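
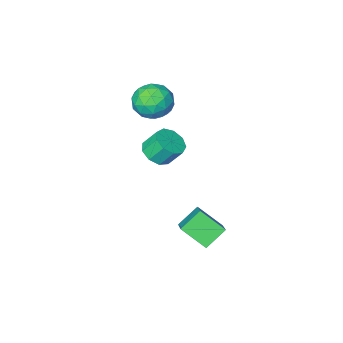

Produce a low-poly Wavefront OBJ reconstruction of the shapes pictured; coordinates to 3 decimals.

v -4.2 -3.289 2.705
v -3.095 -2.782 2.367
v -3.885 -4.838 1.413
v -2.78 -4.331 1.075
v -2.926 -4.812 2.232
v -3.121 -3.855 3.031
v -3.859 -3.765 0.749
v -4.054 -2.808 1.548
v -2.885 -3.076 1.159
v -2.307 -3.724 2.075
v -4.673 -3.896 1.705
v -4.095 -4.544 2.621
v -3.675 -2.9 2.65
v -3.305 -4.72 1.13
v -3.391 -5.003 1.81
v -2.741 -4.705 1.612
v -3.69 -3.53 3.04
v -3.041 -3.233 2.841
v -2.941 -4.426 2.762
v -3.939 -4.387 0.939
v -3.29 -4.09 0.74
v -4.239 -2.915 2.168
v -3.589 -2.617 1.97
v -4.039 -3.194 1.018
v -2.902 -2.775 1.741
v -2.717 -3.685 0.981
v -3.351 -3.352 0.79
v -3.466 -2.79 1.259
v -2.563 -3.155 2.279
v -2.378 -4.065 1.52
v -2.463 -4.348 2.2
v -2.578 -3.786 2.669
v -2.439 -3.328 1.569
v -4.602 -3.555 2.26
v -4.417 -4.465 1.501
v -4.402 -3.834 1.111
v -4.517 -3.272 1.58
v -4.263 -3.935 2.799
v -4.078 -4.845 2.039
v -3.514 -4.83 2.521
v -3.629 -4.268 2.99
v -4.541 -4.292 2.211
v -4.109 2.389 -4.49
v -3.27 1.198 -3.433
v -3.331 3.918 -3.386
v -2.491 2.727 -2.329
v -2.889 2.433 -5.411
v -2.049 1.242 -4.354
v -2.11 3.962 -4.307
v -1.271 2.771 -3.25
v -3.213 -2.973 -1.73
v -2.67 -3.57 -1.139
v -3.224 -2.963 -0.018
v -3.767 -2.367 -0.61
v -2.322 -2.997 -1.277
v -2.877 -2.39 -0.156
v -2.391 -2.413 -1.627
v -2.945 -1.806 -0.506
v -2.844 -2.092 -2.025
v -3.399 -1.485 -0.905
v -3.47 -2.183 -2.286
v -4.025 -1.576 -1.165
v -3.976 -2.644 -2.287
v -4.53 -2.037 -1.166
v -4.124 -3.259 -2.027
v -4.679 -2.652 -0.906
v -3.846 -3.741 -1.628
v -4.401 -3.134 -0.508
v -3.272 -3.863 -1.278
v -3.826 -3.256 -0.157
f 1 38 17
f 38 12 41
f 17 41 6
f 38 41 17
f 1 17 13
f 17 6 18
f 13 18 2
f 17 18 13
f 1 13 22
f 13 2 23
f 22 23 8
f 13 23 22
f 1 22 34
f 22 8 37
f 34 37 11
f 22 37 34
f 1 34 38
f 34 11 42
f 38 42 12
f 34 42 38
f 2 18 29
f 18 6 32
f 29 32 10
f 18 32 29
f 6 41 19
f 41 12 40
f 19 40 5
f 41 40 19
f 12 42 39
f 42 11 35
f 39 35 3
f 42 35 39
f 11 37 36
f 37 8 24
f 36 24 7
f 37 24 36
f 8 23 28
f 23 2 25
f 28 25 9
f 23 25 28
f 4 30 16
f 30 10 31
f 16 31 5
f 30 31 16
f 4 16 14
f 16 5 15
f 14 15 3
f 16 15 14
f 4 14 21
f 14 3 20
f 21 20 7
f 14 20 21
f 4 21 26
f 21 7 27
f 26 27 9
f 21 27 26
f 4 26 30
f 26 9 33
f 30 33 10
f 26 33 30
f 5 31 19
f 31 10 32
f 19 32 6
f 31 32 19
f 3 15 39
f 15 5 40
f 39 40 12
f 15 40 39
f 7 20 36
f 20 3 35
f 36 35 11
f 20 35 36
f 9 27 28
f 27 7 24
f 28 24 8
f 27 24 28
f 10 33 29
f 33 9 25
f 29 25 2
f 33 25 29
f 44 46 43
f 47 44 43
f 43 46 45
f 45 47 43
f 44 50 46
f 48 44 47
f 48 50 44
f 46 50 45
f 49 47 45
f 45 50 49
f 49 48 47
f 50 48 49
f 52 51 55
f 52 55 53
f 53 55 56
f 53 56 54
f 55 51 57
f 55 57 56
f 56 57 58
f 56 58 54
f 57 51 59
f 57 59 58
f 58 59 60
f 58 60 54
f 59 51 61
f 59 61 60
f 60 61 62
f 60 62 54
f 61 51 63
f 61 63 62
f 62 63 64
f 62 64 54
f 63 51 65
f 63 65 64
f 64 65 66
f 64 66 54
f 65 51 67
f 65 67 66
f 66 67 68
f 66 68 54
f 67 51 69
f 67 69 68
f 68 69 70
f 68 70 54
f 69 51 52
f 69 52 70
f 70 52 53
f 70 53 54



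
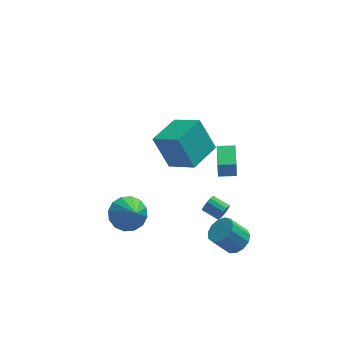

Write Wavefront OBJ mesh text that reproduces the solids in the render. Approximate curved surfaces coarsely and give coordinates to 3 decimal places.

v 0.144 -1.944 3.162
v -0.596 -1.367 4.872
v -0.982 -0.939 2.336
v -1.721 -0.362 4.046
v 1.361 -0.538 3.214
v 0.622 0.039 4.924
v 0.236 0.467 2.388
v -0.504 1.044 4.098
v -3.085 -1.571 -0.724
v -2.394 -0.938 -0.345
v -2.755 -2.629 0.444
v -2.84 -0.811 -0.104
v -3.352 -0.888 -0.029
v -3.792 -1.147 -0.14
v -4.043 -1.52 -0.407
v -4.037 -1.906 -0.759
v -3.776 -2.203 -1.102
v -3.33 -2.33 -1.343
v -2.818 -2.253 -1.418
v -2.378 -1.994 -1.307
v -2.127 -1.621 -1.04
v -2.133 -1.235 -0.688
v 1.963 2.926 -2.871
v 1.926 2.894 -1.833
v 2.109 4.478 -2.818
v 2.072 4.446 -1.78
v 2.928 2.834 -2.84
v 2.891 2.802 -1.802
v 3.074 4.386 -2.787
v 3.037 4.354 -1.749
v 1.906 0.021 -2.938
v 2.152 0.13 -2.505
v 1.399 0.728 -2.228
v 1.154 0.619 -2.662
v 2.234 0.312 -2.677
v 1.481 0.91 -2.401
v 2.228 0.417 -2.919
v 1.475 1.015 -2.643
v 2.135 0.415 -3.167
v 1.383 1.013 -2.891
v 1.982 0.308 -3.353
v 1.23 0.906 -3.077
v 1.808 0.124 -3.428
v 1.056 0.722 -3.152
v 1.661 -0.088 -3.372
v 0.908 0.51 -3.095
v 1.579 -0.27 -3.199
v 0.826 0.328 -2.923
v 1.585 -0.375 -2.957
v 0.832 0.223 -2.681
v 1.677 -0.373 -2.709
v 0.925 0.225 -2.433
v 1.83 -0.266 -2.523
v 1.078 0.332 -2.247
v 2.004 -0.082 -2.448
v 1.252 0.516 -2.172
v 2.218 -2.712 -2.412
v 2.834 -2.778 -1.906
v 1.978 -2.754 -0.862
v 1.362 -2.688 -1.368
v 2.768 -2.337 -1.97
v 1.913 -2.313 -0.925
v 2.528 -2.014 -2.174
v 1.673 -1.99 -1.129
v 2.19 -1.914 -2.453
v 1.334 -1.89 -1.409
v 1.86 -2.066 -2.72
v 1.004 -2.042 -1.676
v 1.644 -2.424 -2.889
v 0.788 -2.4 -1.845
v 1.61 -2.873 -2.906
v 0.754 -2.849 -1.862
v 1.769 -3.271 -2.767
v 0.913 -3.247 -1.723
v 2.07 -3.492 -2.515
v 1.215 -3.468 -1.471
v 2.419 -3.465 -2.23
v 1.563 -3.441 -1.186
v 2.703 -3.199 -2.003
v 1.848 -3.175 -0.959
f 2 4 1
f 5 2 1
f 1 4 3
f 3 5 1
f 2 8 4
f 6 2 5
f 6 8 2
f 4 8 3
f 7 5 3
f 3 8 7
f 7 6 5
f 8 6 7
f 10 9 12
f 10 12 11
f 12 9 13
f 12 13 11
f 13 9 14
f 13 14 11
f 14 9 15
f 14 15 11
f 15 9 16
f 15 16 11
f 16 9 17
f 16 17 11
f 17 9 18
f 17 18 11
f 18 9 19
f 18 19 11
f 19 9 20
f 19 20 11
f 20 9 21
f 20 21 11
f 21 9 22
f 21 22 11
f 22 9 10
f 22 10 11
f 24 26 23
f 27 24 23
f 23 26 25
f 25 27 23
f 24 30 26
f 28 24 27
f 28 30 24
f 26 30 25
f 29 27 25
f 25 30 29
f 29 28 27
f 30 28 29
f 32 31 35
f 32 35 33
f 33 35 36
f 33 36 34
f 35 31 37
f 35 37 36
f 36 37 38
f 36 38 34
f 37 31 39
f 37 39 38
f 38 39 40
f 38 40 34
f 39 31 41
f 39 41 40
f 40 41 42
f 40 42 34
f 41 31 43
f 41 43 42
f 42 43 44
f 42 44 34
f 43 31 45
f 43 45 44
f 44 45 46
f 44 46 34
f 45 31 47
f 45 47 46
f 46 47 48
f 46 48 34
f 47 31 49
f 47 49 48
f 48 49 50
f 48 50 34
f 49 31 51
f 49 51 50
f 50 51 52
f 50 52 34
f 51 31 53
f 51 53 52
f 52 53 54
f 52 54 34
f 53 31 55
f 53 55 54
f 54 55 56
f 54 56 34
f 55 31 32
f 55 32 56
f 56 32 33
f 56 33 34
f 58 57 61
f 58 61 59
f 59 61 62
f 59 62 60
f 61 57 63
f 61 63 62
f 62 63 64
f 62 64 60
f 63 57 65
f 63 65 64
f 64 65 66
f 64 66 60
f 65 57 67
f 65 67 66
f 66 67 68
f 66 68 60
f 67 57 69
f 67 69 68
f 68 69 70
f 68 70 60
f 69 57 71
f 69 71 70
f 70 71 72
f 70 72 60
f 71 57 73
f 71 73 72
f 72 73 74
f 72 74 60
f 73 57 75
f 73 75 74
f 74 75 76
f 74 76 60
f 75 57 77
f 75 77 76
f 76 77 78
f 76 78 60
f 77 57 79
f 77 79 78
f 78 79 80
f 78 80 60
f 79 57 58
f 79 58 80
f 80 58 59
f 80 59 60



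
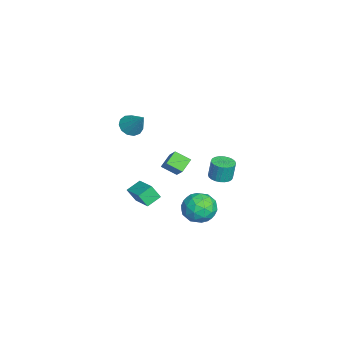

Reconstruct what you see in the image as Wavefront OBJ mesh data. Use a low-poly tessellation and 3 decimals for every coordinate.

v 3.908 1.911 0.66
v 4.752 2.042 -0.039
v 3.248 0.618 -0.381
v 4.092 0.749 -1.08
v 4.267 0.323 -0.076
v 4.675 1.122 0.567
v 3.325 1.538 -0.987
v 3.733 2.337 -0.344
v 4.393 1.811 -1.057
v 4.974 1.061 -0.494
v 3.026 1.599 0.074
v 3.607 0.849 0.637
v 4.388 2.09 0.402
v 3.612 0.57 -0.822
v 3.715 0.32 -0.232
v 4.211 0.397 -0.643
v 4.342 1.549 0.758
v 4.839 1.626 0.348
v 4.553 0.616 0.325
v 3.161 1.034 -0.768
v 3.658 1.111 -1.178
v 3.789 2.263 0.223
v 4.285 2.34 -0.188
v 3.447 2.044 -0.745
v 4.673 2.031 -0.607
v 4.285 1.272 -1.219
v 3.834 1.735 -1.164
v 4.074 2.205 -0.786
v 5.015 1.59 -0.276
v 4.627 0.83 -0.888
v 4.73 0.58 -0.298
v 4.969 1.05 0.08
v 4.804 1.455 -0.874
v 3.373 1.83 0.468
v 2.985 1.07 -0.144
v 3.031 1.61 -0.5
v 3.27 2.08 -0.122
v 3.715 1.388 0.799
v 3.327 0.629 0.187
v 3.926 0.455 0.366
v 4.166 0.925 0.744
v 3.196 1.205 0.454
v -1.944 -2.594 2.691
v -1.366 -2.417 2.182
v -1.036 -1.826 3.989
v -1.649 -2.073 2.176
v -2.025 -1.894 2.334
v -2.375 -1.937 2.605
v -2.589 -2.189 2.903
v -2.598 -2.569 3.134
v -2.399 -2.957 3.225
v -2.056 -3.23 3.146
v -1.678 -3.3 2.923
v -1.384 -3.147 2.626
v -1.268 -2.817 2.35
v -4.449 0.597 -2.376
v -4.691 -0.361 -1.808
v -3.446 0.939 -1.373
v -3.687 -0.019 -0.804
v -3.713 0.079 -2.936
v -3.954 -0.879 -2.367
v -2.709 0.421 -1.932
v -2.951 -0.537 -1.364
v 0.318 -2.312 -2.307
v 0.273 -2.835 -1.421
v -0.229 -1.559 -1.89
v -0.275 -2.082 -1.004
v 1.675 -1.598 -1.816
v 1.629 -2.121 -0.93
v 1.127 -0.845 -1.399
v 1.082 -1.368 -0.513
v 3.281 2.521 1.945
v 3.747 2.005 2.023
v 3.725 2.163 3.212
v 3.259 2.679 3.135
v 3.912 2.221 1.997
v 3.89 2.38 3.186
v 3.98 2.484 1.963
v 3.958 2.642 3.153
v 3.942 2.752 1.927
v 3.92 2.91 3.116
v 3.803 2.984 1.893
v 3.781 3.143 3.083
v 3.585 3.147 1.868
v 3.563 3.305 3.057
v 3.32 3.214 1.854
v 3.298 3.372 3.043
v 3.05 3.175 1.854
v 3.028 3.334 3.043
v 2.815 3.037 1.868
v 2.793 3.195 3.057
v 2.65 2.82 1.894
v 2.628 2.979 3.083
v 2.582 2.558 1.927
v 2.56 2.716 3.117
v 2.62 2.29 1.964
v 2.598 2.448 3.153
v 2.759 2.057 1.997
v 2.737 2.216 3.187
v 2.977 1.895 2.023
v 2.955 2.053 3.212
v 3.242 1.828 2.037
v 3.22 1.986 3.226
v 3.512 1.866 2.037
v 3.49 2.025 3.226
f 1 38 17
f 38 12 41
f 17 41 6
f 38 41 17
f 1 17 13
f 17 6 18
f 13 18 2
f 17 18 13
f 1 13 22
f 13 2 23
f 22 23 8
f 13 23 22
f 1 22 34
f 22 8 37
f 34 37 11
f 22 37 34
f 1 34 38
f 34 11 42
f 38 42 12
f 34 42 38
f 2 18 29
f 18 6 32
f 29 32 10
f 18 32 29
f 6 41 19
f 41 12 40
f 19 40 5
f 41 40 19
f 12 42 39
f 42 11 35
f 39 35 3
f 42 35 39
f 11 37 36
f 37 8 24
f 36 24 7
f 37 24 36
f 8 23 28
f 23 2 25
f 28 25 9
f 23 25 28
f 4 30 16
f 30 10 31
f 16 31 5
f 30 31 16
f 4 16 14
f 16 5 15
f 14 15 3
f 16 15 14
f 4 14 21
f 14 3 20
f 21 20 7
f 14 20 21
f 4 21 26
f 21 7 27
f 26 27 9
f 21 27 26
f 4 26 30
f 26 9 33
f 30 33 10
f 26 33 30
f 5 31 19
f 31 10 32
f 19 32 6
f 31 32 19
f 3 15 39
f 15 5 40
f 39 40 12
f 15 40 39
f 7 20 36
f 20 3 35
f 36 35 11
f 20 35 36
f 9 27 28
f 27 7 24
f 28 24 8
f 27 24 28
f 10 33 29
f 33 9 25
f 29 25 2
f 33 25 29
f 44 43 46
f 44 46 45
f 46 43 47
f 46 47 45
f 47 43 48
f 47 48 45
f 48 43 49
f 48 49 45
f 49 43 50
f 49 50 45
f 50 43 51
f 50 51 45
f 51 43 52
f 51 52 45
f 52 43 53
f 52 53 45
f 53 43 54
f 53 54 45
f 54 43 55
f 54 55 45
f 55 43 44
f 55 44 45
f 57 59 56
f 60 57 56
f 56 59 58
f 58 60 56
f 57 63 59
f 61 57 60
f 61 63 57
f 59 63 58
f 62 60 58
f 58 63 62
f 62 61 60
f 63 61 62
f 65 67 64
f 68 65 64
f 64 67 66
f 66 68 64
f 65 71 67
f 69 65 68
f 69 71 65
f 67 71 66
f 70 68 66
f 66 71 70
f 70 69 68
f 71 69 70
f 73 72 76
f 73 76 74
f 74 76 77
f 74 77 75
f 76 72 78
f 76 78 77
f 77 78 79
f 77 79 75
f 78 72 80
f 78 80 79
f 79 80 81
f 79 81 75
f 80 72 82
f 80 82 81
f 81 82 83
f 81 83 75
f 82 72 84
f 82 84 83
f 83 84 85
f 83 85 75
f 84 72 86
f 84 86 85
f 85 86 87
f 85 87 75
f 86 72 88
f 86 88 87
f 87 88 89
f 87 89 75
f 88 72 90
f 88 90 89
f 89 90 91
f 89 91 75
f 90 72 92
f 90 92 91
f 91 92 93
f 91 93 75
f 92 72 94
f 92 94 93
f 93 94 95
f 93 95 75
f 94 72 96
f 94 96 95
f 95 96 97
f 95 97 75
f 96 72 98
f 96 98 97
f 97 98 99
f 97 99 75
f 98 72 100
f 98 100 99
f 99 100 101
f 99 101 75
f 100 72 102
f 100 102 101
f 101 102 103
f 101 103 75
f 102 72 104
f 102 104 103
f 103 104 105
f 103 105 75
f 104 72 73
f 104 73 105
f 105 73 74
f 105 74 75



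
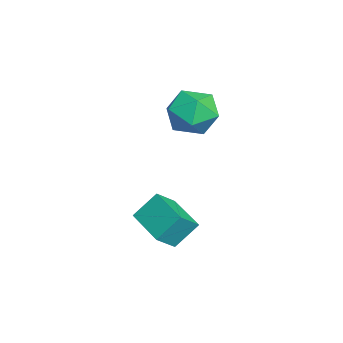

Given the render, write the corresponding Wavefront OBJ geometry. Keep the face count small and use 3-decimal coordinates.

v -3.199 -0.617 2.422
v -2.211 -1.121 1.866
v -3.089 -1.999 3.874
v -2.101 -2.503 3.318
v -2.012 -1.384 3.847
v -2.08 -0.53 2.949
v -3.22 -2.59 2.791
v -3.288 -1.736 1.893
v -2.224 -2.341 2.094
v -1.477 -1.596 2.747
v -3.823 -1.524 2.993
v -3.076 -0.779 3.646
v -0.665 -3.192 -2.308
v -0.074 -3.893 -1.534
v -0.955 -2.263 -1.247
v -0.364 -2.965 -0.472
v 0.944 -2.255 -2.688
v 1.535 -2.957 -1.913
v 0.654 -1.327 -1.626
v 1.245 -2.028 -0.852
f 1 12 6
f 1 6 2
f 1 2 8
f 1 8 11
f 1 11 12
f 2 6 10
f 6 12 5
f 12 11 3
f 11 8 7
f 8 2 9
f 4 10 5
f 4 5 3
f 4 3 7
f 4 7 9
f 4 9 10
f 5 10 6
f 3 5 12
f 7 3 11
f 9 7 8
f 10 9 2
f 14 16 13
f 17 14 13
f 13 16 15
f 15 17 13
f 14 20 16
f 18 14 17
f 18 20 14
f 16 20 15
f 19 17 15
f 15 20 19
f 19 18 17
f 20 18 19



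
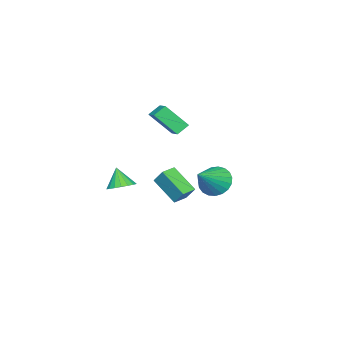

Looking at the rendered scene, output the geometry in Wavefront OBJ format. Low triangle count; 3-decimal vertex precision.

v -1.256 0.605 -1.296
v -1.643 -1.012 -0.013
v -1.033 1.33 -0.316
v -1.42 -0.287 0.968
v -0.28 0.347 -1.328
v -0.667 -1.27 -0.044
v -0.057 1.072 -0.347
v -0.444 -0.545 0.936
v 4.024 -0.688 1.649
v 4.671 -1.293 1.565
v 3.676 -1.232 2.891
v 4.854 -0.993 1.747
v 4.873 -0.633 1.911
v 4.723 -0.283 2.022
v 4.435 -0.014 2.06
v 4.066 0.122 2.016
v 3.688 0.098 1.9
v 3.377 -0.082 1.733
v 3.194 -0.382 1.551
v 3.175 -0.743 1.387
v 3.324 -1.092 1.276
v 3.612 -1.361 1.238
v 3.982 -1.497 1.282
v 4.36 -1.473 1.399
v 0.582 3.498 1.586
v 1.105 2.973 0.773
v 2.358 3.302 2.854
v 1.213 3.409 0.689
v 1.212 3.861 0.761
v 1.102 4.25 0.975
v 0.902 4.509 1.295
v 0.647 4.593 1.665
v 0.381 4.488 2.022
v 0.15 4.212 2.303
v -0.007 3.812 2.461
v -0.062 3.358 2.467
v -0.005 2.928 2.321
v 0.153 2.597 2.048
v 0.386 2.421 1.696
v 0.652 2.432 1.324
v 0.906 2.627 0.998
v -4.901 -1.611 2.911
v -4.426 -2.964 4.404
v -3.838 -0.628 3.464
v -3.362 -1.98 4.957
v -4.218 -2.02 2.323
v -3.742 -3.372 3.816
v -3.154 -1.036 2.876
v -2.679 -2.389 4.369
f 2 4 1
f 5 2 1
f 1 4 3
f 3 5 1
f 2 8 4
f 6 2 5
f 6 8 2
f 4 8 3
f 7 5 3
f 3 8 7
f 7 6 5
f 8 6 7
f 10 9 12
f 10 12 11
f 12 9 13
f 12 13 11
f 13 9 14
f 13 14 11
f 14 9 15
f 14 15 11
f 15 9 16
f 15 16 11
f 16 9 17
f 16 17 11
f 17 9 18
f 17 18 11
f 18 9 19
f 18 19 11
f 19 9 20
f 19 20 11
f 20 9 21
f 20 21 11
f 21 9 22
f 21 22 11
f 22 9 23
f 22 23 11
f 23 9 24
f 23 24 11
f 24 9 10
f 24 10 11
f 26 25 28
f 26 28 27
f 28 25 29
f 28 29 27
f 29 25 30
f 29 30 27
f 30 25 31
f 30 31 27
f 31 25 32
f 31 32 27
f 32 25 33
f 32 33 27
f 33 25 34
f 33 34 27
f 34 25 35
f 34 35 27
f 35 25 36
f 35 36 27
f 36 25 37
f 36 37 27
f 37 25 38
f 37 38 27
f 38 25 39
f 38 39 27
f 39 25 40
f 39 40 27
f 40 25 41
f 40 41 27
f 41 25 26
f 41 26 27
f 43 45 42
f 46 43 42
f 42 45 44
f 44 46 42
f 43 49 45
f 47 43 46
f 47 49 43
f 45 49 44
f 48 46 44
f 44 49 48
f 48 47 46
f 49 47 48



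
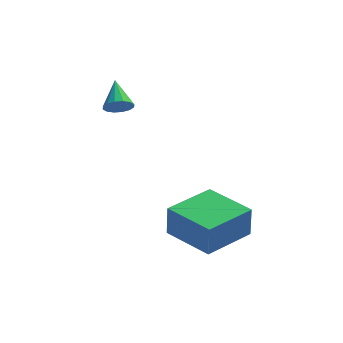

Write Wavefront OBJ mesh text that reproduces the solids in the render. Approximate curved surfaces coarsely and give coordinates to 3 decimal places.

v -0.791 -2.947 -3.9
v -0.77 -2.928 -2.71
v 0.45 -1.456 -3.944
v 0.47 -1.438 -2.755
v 0.67 -4.162 -3.905
v 0.69 -4.144 -2.716
v 1.91 -2.672 -3.95
v 1.931 -2.653 -2.76
v -2.568 -1.088 0.839
v -2.164 -1.198 1.163
v -2.812 -0.092 1.481
v -2.055 -1.044 0.964
v -2.084 -0.901 0.732
v -2.242 -0.808 0.528
v -2.488 -0.79 0.408
v -2.755 -0.852 0.402
v -2.972 -0.977 0.514
v -3.081 -1.132 0.713
v -3.052 -1.275 0.945
v -2.894 -1.368 1.149
v -2.648 -1.386 1.27
v -2.381 -1.324 1.275
f 2 4 1
f 5 2 1
f 1 4 3
f 3 5 1
f 2 8 4
f 6 2 5
f 6 8 2
f 4 8 3
f 7 5 3
f 3 8 7
f 7 6 5
f 8 6 7
f 10 9 12
f 10 12 11
f 12 9 13
f 12 13 11
f 13 9 14
f 13 14 11
f 14 9 15
f 14 15 11
f 15 9 16
f 15 16 11
f 16 9 17
f 16 17 11
f 17 9 18
f 17 18 11
f 18 9 19
f 18 19 11
f 19 9 20
f 19 20 11
f 20 9 21
f 20 21 11
f 21 9 22
f 21 22 11
f 22 9 10
f 22 10 11



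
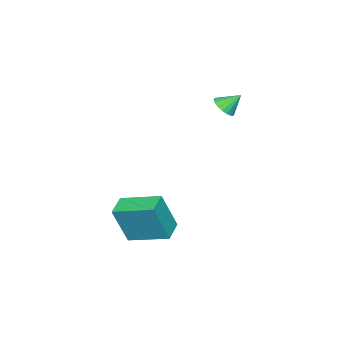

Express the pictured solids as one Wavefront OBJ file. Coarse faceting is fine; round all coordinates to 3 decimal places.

v 1.119 -0.246 -3.5
v 1.656 -0.72 -1.568
v 0.825 1.664 -2.95
v 1.363 1.191 -1.018
v 2.197 -0.011 -3.742
v 2.735 -0.484 -1.81
v 1.904 1.9 -3.192
v 2.441 1.426 -1.26
v -2.726 1.985 2.851
v -2.152 1.989 3.134
v -3.094 2.635 3.589
v -2.137 2.223 2.936
v -2.258 2.401 2.718
v -2.486 2.485 2.531
v -2.768 2.454 2.417
v -3.041 2.316 2.403
v -3.242 2.102 2.491
v -3.324 1.861 2.661
v -3.27 1.649 2.875
v -3.09 1.514 3.084
v -2.828 1.487 3.239
v -2.541 1.574 3.305
v -2.298 1.755 3.267
f 2 4 1
f 5 2 1
f 1 4 3
f 3 5 1
f 2 8 4
f 6 2 5
f 6 8 2
f 4 8 3
f 7 5 3
f 3 8 7
f 7 6 5
f 8 6 7
f 10 9 12
f 10 12 11
f 12 9 13
f 12 13 11
f 13 9 14
f 13 14 11
f 14 9 15
f 14 15 11
f 15 9 16
f 15 16 11
f 16 9 17
f 16 17 11
f 17 9 18
f 17 18 11
f 18 9 19
f 18 19 11
f 19 9 20
f 19 20 11
f 20 9 21
f 20 21 11
f 21 9 22
f 21 22 11
f 22 9 23
f 22 23 11
f 23 9 10
f 23 10 11



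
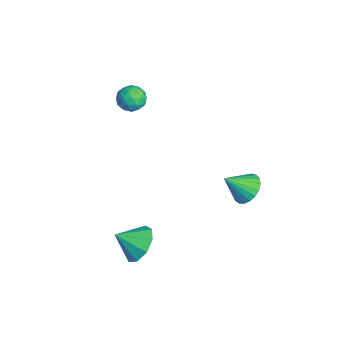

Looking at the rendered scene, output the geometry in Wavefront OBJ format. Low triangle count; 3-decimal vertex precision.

v 3.757 -2.394 -1.849
v 4.277 -1.853 -1.059
v 3.603 -3.526 -0.971
v 3.545 -1.721 -1.018
v 2.911 -1.905 -1.365
v 2.673 -2.318 -1.939
v 2.942 -2.766 -2.47
v 3.592 -3.041 -2.711
v 4.319 -3.013 -2.548
v 4.783 -2.695 -2.058
v 4.767 -2.237 -1.47
v -3.242 -1.08 3.238
v -2.693 -0.656 3.656
v -2.427 -2.104 3.204
v -1.878 -1.68 3.622
v -2.563 -1.918 3.98
v -3.068 -1.285 4.001
v -2.052 -1.475 2.859
v -2.557 -0.842 2.88
v -1.958 -0.9 3.421
v -2.274 -1.174 4.115
v -2.846 -1.586 2.745
v -3.162 -1.86 3.439
v -3.039 -0.778 3.45
v -2.081 -1.982 3.41
v -2.484 -2.122 3.621
v -2.161 -1.873 3.866
v -3.259 -1.148 3.653
v -2.937 -0.899 3.898
v -2.86 -1.641 4.089
v -2.183 -1.861 2.962
v -1.861 -1.612 3.207
v -2.959 -0.887 2.994
v -2.636 -0.638 3.239
v -2.26 -1.119 2.771
v -2.284 -0.672 3.557
v -1.805 -1.275 3.538
v -1.908 -1.154 3.089
v -2.204 -0.782 3.101
v -2.47 -0.834 3.965
v -1.99 -1.436 3.945
v -2.394 -1.576 4.156
v -2.69 -1.203 4.168
v -2.038 -0.977 3.827
v -3.13 -1.324 2.915
v -2.65 -1.926 2.895
v -2.43 -1.557 2.692
v -2.726 -1.184 2.704
v -3.315 -1.485 3.322
v -2.836 -2.088 3.303
v -2.916 -1.978 3.759
v -3.212 -1.606 3.771
v -3.082 -1.783 3.033
v 2.742 3.11 0.278
v 3.537 2.798 -0.038
v 2.718 1.97 1.342
v 3.649 3.044 0.228
v 3.603 3.301 0.502
v 3.41 3.525 0.737
v 3.1 3.677 0.893
v 2.729 3.731 0.943
v 2.36 3.678 0.877
v 2.057 3.527 0.708
v 1.873 3.303 0.464
v 1.839 3.046 0.189
v 1.961 2.801 -0.072
v 2.218 2.608 -0.272
v 2.566 2.503 -0.377
v 2.945 2.502 -0.369
v 3.288 2.607 -0.249
f 2 1 4
f 2 4 3
f 4 1 5
f 4 5 3
f 5 1 6
f 5 6 3
f 6 1 7
f 6 7 3
f 7 1 8
f 7 8 3
f 8 1 9
f 8 9 3
f 9 1 10
f 9 10 3
f 10 1 11
f 10 11 3
f 11 1 2
f 11 2 3
f 12 49 28
f 49 23 52
f 28 52 17
f 49 52 28
f 12 28 24
f 28 17 29
f 24 29 13
f 28 29 24
f 12 24 33
f 24 13 34
f 33 34 19
f 24 34 33
f 12 33 45
f 33 19 48
f 45 48 22
f 33 48 45
f 12 45 49
f 45 22 53
f 49 53 23
f 45 53 49
f 13 29 40
f 29 17 43
f 40 43 21
f 29 43 40
f 17 52 30
f 52 23 51
f 30 51 16
f 52 51 30
f 23 53 50
f 53 22 46
f 50 46 14
f 53 46 50
f 22 48 47
f 48 19 35
f 47 35 18
f 48 35 47
f 19 34 39
f 34 13 36
f 39 36 20
f 34 36 39
f 15 41 27
f 41 21 42
f 27 42 16
f 41 42 27
f 15 27 25
f 27 16 26
f 25 26 14
f 27 26 25
f 15 25 32
f 25 14 31
f 32 31 18
f 25 31 32
f 15 32 37
f 32 18 38
f 37 38 20
f 32 38 37
f 15 37 41
f 37 20 44
f 41 44 21
f 37 44 41
f 16 42 30
f 42 21 43
f 30 43 17
f 42 43 30
f 14 26 50
f 26 16 51
f 50 51 23
f 26 51 50
f 18 31 47
f 31 14 46
f 47 46 22
f 31 46 47
f 20 38 39
f 38 18 35
f 39 35 19
f 38 35 39
f 21 44 40
f 44 20 36
f 40 36 13
f 44 36 40
f 55 54 57
f 55 57 56
f 57 54 58
f 57 58 56
f 58 54 59
f 58 59 56
f 59 54 60
f 59 60 56
f 60 54 61
f 60 61 56
f 61 54 62
f 61 62 56
f 62 54 63
f 62 63 56
f 63 54 64
f 63 64 56
f 64 54 65
f 64 65 56
f 65 54 66
f 65 66 56
f 66 54 67
f 66 67 56
f 67 54 68
f 67 68 56
f 68 54 69
f 68 69 56
f 69 54 70
f 69 70 56
f 70 54 55
f 70 55 56



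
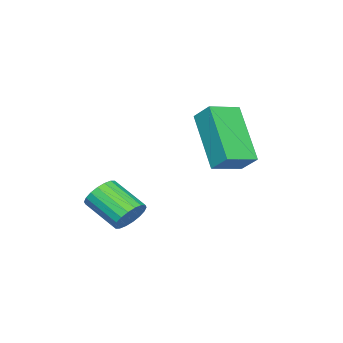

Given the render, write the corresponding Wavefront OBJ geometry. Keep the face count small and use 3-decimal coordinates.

v 0.772 -2.537 -0.309
v 1.336 -2.451 -0.121
v 1.271 -3.558 0.577
v 0.708 -3.643 0.389
v 1.191 -2.325 0.065
v 1.126 -3.432 0.763
v 0.964 -2.241 0.177
v 0.899 -3.348 0.875
v 0.698 -2.216 0.193
v 0.633 -3.323 0.891
v 0.448 -2.254 0.109
v 0.383 -3.361 0.807
v 0.261 -2.348 -0.058
v 0.196 -3.455 0.64
v 0.176 -2.48 -0.274
v 0.111 -3.586 0.424
v 0.209 -2.622 -0.497
v 0.144 -3.729 0.201
v 0.354 -2.748 -0.683
v 0.289 -3.855 0.015
v 0.581 -2.832 -0.795
v 0.516 -3.939 -0.097
v 0.847 -2.857 -0.811
v 0.782 -3.964 -0.113
v 1.097 -2.819 -0.727
v 1.032 -3.926 -0.029
v 1.284 -2.725 -0.56
v 1.219 -3.832 0.138
v 1.369 -2.594 -0.344
v 1.304 -3.7 0.354
v -0.721 -1.402 3.378
v -0.567 -0.789 3.901
v -1.657 -0.994 3.177
v -1.503 -0.382 3.7
v 0.103 -0.278 1.82
v 0.257 0.334 2.343
v -0.833 0.129 1.619
v -0.679 0.742 2.142
f 2 1 5
f 2 5 3
f 3 5 6
f 3 6 4
f 5 1 7
f 5 7 6
f 6 7 8
f 6 8 4
f 7 1 9
f 7 9 8
f 8 9 10
f 8 10 4
f 9 1 11
f 9 11 10
f 10 11 12
f 10 12 4
f 11 1 13
f 11 13 12
f 12 13 14
f 12 14 4
f 13 1 15
f 13 15 14
f 14 15 16
f 14 16 4
f 15 1 17
f 15 17 16
f 16 17 18
f 16 18 4
f 17 1 19
f 17 19 18
f 18 19 20
f 18 20 4
f 19 1 21
f 19 21 20
f 20 21 22
f 20 22 4
f 21 1 23
f 21 23 22
f 22 23 24
f 22 24 4
f 23 1 25
f 23 25 24
f 24 25 26
f 24 26 4
f 25 1 27
f 25 27 26
f 26 27 28
f 26 28 4
f 27 1 29
f 27 29 28
f 28 29 30
f 28 30 4
f 29 1 2
f 29 2 30
f 30 2 3
f 30 3 4
f 32 34 31
f 35 32 31
f 31 34 33
f 33 35 31
f 32 38 34
f 36 32 35
f 36 38 32
f 34 38 33
f 37 35 33
f 33 38 37
f 37 36 35
f 38 36 37



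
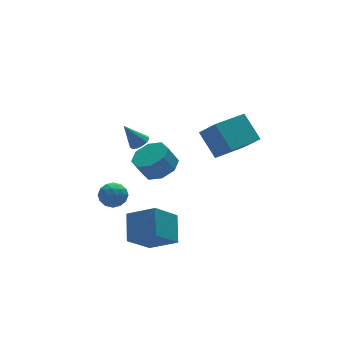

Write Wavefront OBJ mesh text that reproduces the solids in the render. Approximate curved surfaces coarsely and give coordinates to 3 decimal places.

v -0.773 -2.736 1.314
v 0.142 -2.333 1.747
v -0.431 -2.201 2.838
v -1.347 -2.604 2.406
v -0.344 -1.74 1.419
v -0.918 -1.607 2.511
v -1.082 -1.73 1.03
v -1.656 -1.598 2.121
v -1.639 -2.31 0.808
v -2.213 -2.178 1.899
v -1.689 -3.139 0.882
v -2.262 -3.007 1.973
v -1.202 -3.733 1.209
v -1.776 -3.6 2.301
v -0.464 -3.742 1.599
v -1.038 -3.61 2.69
v 0.093 -3.162 1.821
v -0.481 -3.03 2.912
v 2.6 -2.604 0.858
v 2.921 -3.774 2.105
v 2.345 -1.265 2.181
v 2.666 -2.435 3.428
v 4.674 -2.125 0.772
v 4.995 -3.295 2.019
v 4.419 -0.786 2.095
v 4.74 -1.956 3.342
v -1.644 -2.038 3.134
v -1.172 -1.704 3.294
v -2.356 -1.642 4.406
v -1.377 -1.501 3.117
v -1.666 -1.469 2.945
v -1.948 -1.618 2.833
v -2.134 -1.9 2.817
v -2.164 -2.225 2.901
v -2.03 -2.492 3.06
v -1.772 -2.614 3.242
v -1.474 -2.554 3.39
v -1.23 -2.329 3.457
v -1.118 -2.013 3.421
v -1.893 1.687 -3.887
v -1.238 1.958 -3.344
v -2.102 0.522 -3.056
v -1.447 0.793 -2.513
v -2.215 1.249 -2.547
v -2.085 1.968 -3.061
v -1.255 0.512 -3.339
v -1.125 1.231 -3.853
v -0.843 1.231 -3.005
v -1.436 1.687 -2.516
v -1.904 0.793 -3.884
v -2.497 1.249 -3.395
v -1.547 1.925 -3.689
v -1.793 0.555 -2.711
v -2.244 0.823 -2.732
v -1.859 0.982 -2.412
v -2.045 1.931 -3.523
v -1.66 2.09 -3.203
v -2.234 1.673 -2.735
v -1.68 0.39 -3.197
v -1.295 0.549 -2.877
v -1.481 1.498 -3.988
v -1.096 1.657 -3.668
v -1.106 0.807 -3.665
v -0.93 1.656 -3.17
v -1.053 0.972 -2.681
v -0.94 0.806 -3.167
v -0.864 1.23 -3.469
v -1.278 1.924 -2.882
v -1.401 1.24 -2.394
v -1.853 1.508 -2.414
v -1.777 1.931 -2.716
v -1.046 1.497 -2.683
v -1.939 1.24 -4.006
v -2.062 0.556 -3.518
v -1.563 0.549 -3.684
v -1.487 0.972 -3.986
v -2.287 1.508 -3.719
v -2.41 0.824 -3.23
v -2.476 1.25 -2.931
v -2.4 1.674 -3.233
v -2.294 0.983 -3.717
v -3.155 -3.434 -3.351
v -2.079 -4.685 -2.428
v -2.484 -2.075 -2.289
v -1.409 -3.326 -1.367
v -1.671 -3.134 -4.673
v -0.596 -4.385 -3.751
v -1.001 -1.775 -3.612
v 0.075 -3.026 -2.689
f 2 1 5
f 2 5 3
f 3 5 6
f 3 6 4
f 5 1 7
f 5 7 6
f 6 7 8
f 6 8 4
f 7 1 9
f 7 9 8
f 8 9 10
f 8 10 4
f 9 1 11
f 9 11 10
f 10 11 12
f 10 12 4
f 11 1 13
f 11 13 12
f 12 13 14
f 12 14 4
f 13 1 15
f 13 15 14
f 14 15 16
f 14 16 4
f 15 1 17
f 15 17 16
f 16 17 18
f 16 18 4
f 17 1 2
f 17 2 18
f 18 2 3
f 18 3 4
f 20 22 19
f 23 20 19
f 19 22 21
f 21 23 19
f 20 26 22
f 24 20 23
f 24 26 20
f 22 26 21
f 25 23 21
f 21 26 25
f 25 24 23
f 26 24 25
f 28 27 30
f 28 30 29
f 30 27 31
f 30 31 29
f 31 27 32
f 31 32 29
f 32 27 33
f 32 33 29
f 33 27 34
f 33 34 29
f 34 27 35
f 34 35 29
f 35 27 36
f 35 36 29
f 36 27 37
f 36 37 29
f 37 27 38
f 37 38 29
f 38 27 39
f 38 39 29
f 39 27 28
f 39 28 29
f 40 77 56
f 77 51 80
f 56 80 45
f 77 80 56
f 40 56 52
f 56 45 57
f 52 57 41
f 56 57 52
f 40 52 61
f 52 41 62
f 61 62 47
f 52 62 61
f 40 61 73
f 61 47 76
f 73 76 50
f 61 76 73
f 40 73 77
f 73 50 81
f 77 81 51
f 73 81 77
f 41 57 68
f 57 45 71
f 68 71 49
f 57 71 68
f 45 80 58
f 80 51 79
f 58 79 44
f 80 79 58
f 51 81 78
f 81 50 74
f 78 74 42
f 81 74 78
f 50 76 75
f 76 47 63
f 75 63 46
f 76 63 75
f 47 62 67
f 62 41 64
f 67 64 48
f 62 64 67
f 43 69 55
f 69 49 70
f 55 70 44
f 69 70 55
f 43 55 53
f 55 44 54
f 53 54 42
f 55 54 53
f 43 53 60
f 53 42 59
f 60 59 46
f 53 59 60
f 43 60 65
f 60 46 66
f 65 66 48
f 60 66 65
f 43 65 69
f 65 48 72
f 69 72 49
f 65 72 69
f 44 70 58
f 70 49 71
f 58 71 45
f 70 71 58
f 42 54 78
f 54 44 79
f 78 79 51
f 54 79 78
f 46 59 75
f 59 42 74
f 75 74 50
f 59 74 75
f 48 66 67
f 66 46 63
f 67 63 47
f 66 63 67
f 49 72 68
f 72 48 64
f 68 64 41
f 72 64 68
f 83 85 82
f 86 83 82
f 82 85 84
f 84 86 82
f 83 89 85
f 87 83 86
f 87 89 83
f 85 89 84
f 88 86 84
f 84 89 88
f 88 87 86
f 89 87 88



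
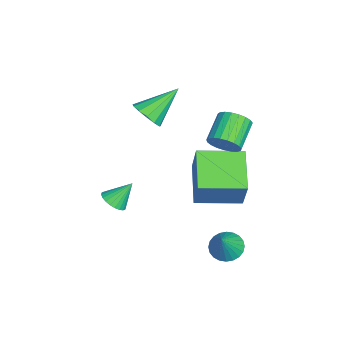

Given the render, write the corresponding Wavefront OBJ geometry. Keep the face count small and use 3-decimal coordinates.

v -3.267 -1.075 2.297
v -2.582 -1.041 2.71
v -4.033 0.215 3.463
v -2.551 -0.729 2.386
v -2.746 -0.527 2.033
v -3.107 -0.499 1.765
v -3.519 -0.653 1.665
v -3.851 -0.942 1.766
v -3.997 -1.272 2.036
v -3.911 -1.54 2.388
v -3.621 -1.66 2.711
v -3.218 -1.594 2.903
v -2.831 -1.364 2.903
v -3.338 2.125 0.473
v -2.98 1.969 1.136
v -4.184 2.419 1.891
v -4.542 2.575 1.227
v -2.898 2.275 1.086
v -4.101 2.725 1.841
v -2.891 2.554 0.93
v -4.095 3.004 1.685
v -2.962 2.759 0.694
v -4.165 3.209 1.449
v -3.098 2.855 0.421
v -4.301 3.305 1.175
v -3.276 2.824 0.156
v -4.479 3.274 0.911
v -3.464 2.673 -0.054
v -4.667 3.123 0.701
v -3.631 2.426 -0.173
v -4.834 2.876 0.582
v -3.747 2.128 -0.18
v -4.95 2.578 0.575
v -3.792 1.829 -0.075
v -4.995 2.279 0.68
v -3.759 1.582 0.126
v -4.963 2.032 0.88
v -3.653 1.428 0.386
v -4.857 1.878 1.141
v -3.493 1.395 0.661
v -4.697 1.845 1.416
v -3.306 1.488 0.904
v -4.51 1.938 1.658
v -3.125 1.691 1.072
v -4.328 2.141 1.827
v 0.371 2.307 -2.983
v 0.84 2.829 -3.217
v 1.189 2.093 -1.817
v 0.656 2.985 -3.059
v 0.429 3.039 -2.889
v 0.192 2.981 -2.734
v -0.017 2.82 -2.616
v -0.167 2.581 -2.555
v -0.235 2.301 -2.558
v -0.211 2.021 -2.626
v -0.099 1.785 -2.748
v 0.085 1.628 -2.906
v 0.313 1.575 -3.076
v 0.549 1.633 -3.231
v 0.758 1.794 -3.349
v 0.908 2.032 -3.411
v 0.977 2.313 -3.407
v 0.953 2.593 -3.339
v -5.09 0.767 -2.32
v -4.245 0.956 -0.64
v -5.293 2.843 -2.452
v -4.448 3.032 -0.772
v -3.232 0.888 -3.268
v -2.387 1.077 -1.588
v -3.435 2.964 -3.4
v -2.59 3.153 -1.72
v -2.282 -2.43 -2.437
v -1.7 -2.153 -2.518
v -2.518 -1.65 -1.463
v -1.844 -2.009 -2.668
v -2.056 -1.929 -2.784
v -2.301 -1.926 -2.846
v -2.544 -1.999 -2.846
v -2.747 -2.138 -2.784
v -2.879 -2.321 -2.669
v -2.92 -2.521 -2.519
v -2.864 -2.707 -2.356
v -2.72 -2.851 -2.205
v -2.508 -2.931 -2.09
v -2.263 -2.935 -2.027
v -2.02 -2.862 -2.027
v -1.817 -2.723 -2.089
v -1.685 -2.54 -2.204
v -1.644 -2.34 -2.355
f 2 1 4
f 2 4 3
f 4 1 5
f 4 5 3
f 5 1 6
f 5 6 3
f 6 1 7
f 6 7 3
f 7 1 8
f 7 8 3
f 8 1 9
f 8 9 3
f 9 1 10
f 9 10 3
f 10 1 11
f 10 11 3
f 11 1 12
f 11 12 3
f 12 1 13
f 12 13 3
f 13 1 2
f 13 2 3
f 15 14 18
f 15 18 16
f 16 18 19
f 16 19 17
f 18 14 20
f 18 20 19
f 19 20 21
f 19 21 17
f 20 14 22
f 20 22 21
f 21 22 23
f 21 23 17
f 22 14 24
f 22 24 23
f 23 24 25
f 23 25 17
f 24 14 26
f 24 26 25
f 25 26 27
f 25 27 17
f 26 14 28
f 26 28 27
f 27 28 29
f 27 29 17
f 28 14 30
f 28 30 29
f 29 30 31
f 29 31 17
f 30 14 32
f 30 32 31
f 31 32 33
f 31 33 17
f 32 14 34
f 32 34 33
f 33 34 35
f 33 35 17
f 34 14 36
f 34 36 35
f 35 36 37
f 35 37 17
f 36 14 38
f 36 38 37
f 37 38 39
f 37 39 17
f 38 14 40
f 38 40 39
f 39 40 41
f 39 41 17
f 40 14 42
f 40 42 41
f 41 42 43
f 41 43 17
f 42 14 44
f 42 44 43
f 43 44 45
f 43 45 17
f 44 14 15
f 44 15 45
f 45 15 16
f 45 16 17
f 47 46 49
f 47 49 48
f 49 46 50
f 49 50 48
f 50 46 51
f 50 51 48
f 51 46 52
f 51 52 48
f 52 46 53
f 52 53 48
f 53 46 54
f 53 54 48
f 54 46 55
f 54 55 48
f 55 46 56
f 55 56 48
f 56 46 57
f 56 57 48
f 57 46 58
f 57 58 48
f 58 46 59
f 58 59 48
f 59 46 60
f 59 60 48
f 60 46 61
f 60 61 48
f 61 46 62
f 61 62 48
f 62 46 63
f 62 63 48
f 63 46 47
f 63 47 48
f 65 67 64
f 68 65 64
f 64 67 66
f 66 68 64
f 65 71 67
f 69 65 68
f 69 71 65
f 67 71 66
f 70 68 66
f 66 71 70
f 70 69 68
f 71 69 70
f 73 72 75
f 73 75 74
f 75 72 76
f 75 76 74
f 76 72 77
f 76 77 74
f 77 72 78
f 77 78 74
f 78 72 79
f 78 79 74
f 79 72 80
f 79 80 74
f 80 72 81
f 80 81 74
f 81 72 82
f 81 82 74
f 82 72 83
f 82 83 74
f 83 72 84
f 83 84 74
f 84 72 85
f 84 85 74
f 85 72 86
f 85 86 74
f 86 72 87
f 86 87 74
f 87 72 88
f 87 88 74
f 88 72 89
f 88 89 74
f 89 72 73
f 89 73 74



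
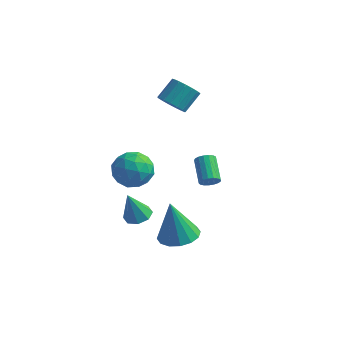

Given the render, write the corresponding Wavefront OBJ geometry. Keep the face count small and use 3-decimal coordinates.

v 0.162 0.182 -3.409
v 0.79 0.51 -3.196
v -0.182 -0.202 -1.811
v 0.351 0.868 -3.204
v -0.199 0.824 -3.332
v -0.537 0.405 -3.506
v -0.467 -0.145 -3.623
v -0.028 -0.503 -3.615
v 0.522 -0.459 -3.486
v 0.861 -0.04 -3.313
v -0.67 0.43 0.233
v 0.342 0.786 0.022
v -0.062 -1.226 0.358
v 0.95 -0.87 0.147
v 0.467 -0.616 1.094
v 0.091 0.408 1.017
v 0.189 -0.848 -0.637
v -0.187 0.176 -0.714
v 0.873 -0.004 -0.516
v 1.045 0.14 0.555
v -0.765 -0.58 -0.175
v -0.593 -0.436 0.896
v -0.218 0.754 0.117
v 0.498 -1.194 0.263
v 0.214 -1.044 0.82
v 0.809 -0.835 0.696
v -0.365 0.532 0.701
v 0.23 0.741 0.578
v 0.304 -0.083 1.208
v 0.05 -1.181 -0.198
v 0.645 -0.972 -0.321
v -0.529 0.395 -0.316
v 0.066 0.604 -0.44
v -0.024 -0.357 -0.828
v 0.689 0.498 -0.323
v 1.047 -0.475 -0.25
v 0.599 -0.462 -0.711
v 0.378 0.139 -0.756
v 0.791 0.583 0.306
v 1.148 -0.391 0.379
v 0.864 -0.241 0.936
v 0.643 0.361 0.891
v 1.103 0.118 -0.01
v -0.868 -0.049 0.001
v -0.511 -1.023 0.074
v -0.363 -0.801 -0.511
v -0.584 -0.199 -0.556
v -0.767 0.035 0.63
v -0.409 -0.938 0.703
v -0.098 -0.579 1.136
v -0.319 0.022 1.091
v -0.823 -0.558 0.39
v 3.43 1.298 -0.533
v 3.689 1.685 -0.786
v 2.929 2.669 -0.06
v 2.67 2.282 0.193
v 3.489 1.639 -0.934
v 2.728 2.623 -0.209
v 3.275 1.515 -0.991
v 2.514 2.499 -0.265
v 3.096 1.341 -0.942
v 2.335 2.325 -0.216
v 2.995 1.158 -0.8
v 2.234 2.142 -0.074
v 2.993 1.006 -0.596
v 2.232 1.99 0.129
v 3.091 0.922 -0.378
v 2.33 1.905 0.347
v 3.267 0.923 -0.196
v 2.506 1.907 0.53
v 3.481 1.011 -0.09
v 2.72 1.995 0.635
v 3.683 1.164 -0.086
v 2.922 2.148 0.639
v 3.827 1.348 -0.185
v 3.066 2.332 0.541
v 3.88 1.521 -0.363
v 3.119 2.504 0.363
v 3.831 1.642 -0.58
v 3.07 2.626 0.146
v 3.515 -1.989 -1.995
v 4.358 -1.444 -1.813
v 3.105 -2.071 0.155
v 3.974 -1.086 -1.873
v 3.467 -0.971 -1.966
v 2.973 -1.129 -2.066
v 2.624 -1.517 -2.147
v 2.515 -2.032 -2.188
v 2.673 -2.535 -2.176
v 3.057 -2.893 -2.116
v 3.564 -3.008 -2.024
v 4.058 -2.85 -1.924
v 4.406 -2.462 -1.842
v 4.516 -1.947 -1.802
v 0.278 3.374 2.577
v 0.882 3.611 2.092
v 1.187 4.563 2.939
v 0.582 4.326 3.423
v 0.578 3.818 1.969
v 0.883 4.77 2.816
v 0.205 3.923 1.986
v 0.51 4.875 2.832
v -0.151 3.902 2.137
v 0.154 4.854 2.984
v -0.409 3.76 2.389
v -0.104 4.712 3.236
v -0.51 3.53 2.685
v -0.205 4.482 3.531
v -0.43 3.264 2.955
v -0.125 4.216 3.802
v -0.188 3.023 3.139
v 0.117 3.975 3.985
v 0.16 2.863 3.194
v 0.465 3.815 4.041
v 0.536 2.819 3.108
v 0.841 3.771 3.954
v 0.852 2.903 2.9
v 1.157 3.855 3.746
v 1.037 3.095 2.618
v 1.342 4.047 3.464
v 1.048 3.35 2.326
v 1.352 4.302 3.173
f 2 1 4
f 2 4 3
f 4 1 5
f 4 5 3
f 5 1 6
f 5 6 3
f 6 1 7
f 6 7 3
f 7 1 8
f 7 8 3
f 8 1 9
f 8 9 3
f 9 1 10
f 9 10 3
f 10 1 2
f 10 2 3
f 11 48 27
f 48 22 51
f 27 51 16
f 48 51 27
f 11 27 23
f 27 16 28
f 23 28 12
f 27 28 23
f 11 23 32
f 23 12 33
f 32 33 18
f 23 33 32
f 11 32 44
f 32 18 47
f 44 47 21
f 32 47 44
f 11 44 48
f 44 21 52
f 48 52 22
f 44 52 48
f 12 28 39
f 28 16 42
f 39 42 20
f 28 42 39
f 16 51 29
f 51 22 50
f 29 50 15
f 51 50 29
f 22 52 49
f 52 21 45
f 49 45 13
f 52 45 49
f 21 47 46
f 47 18 34
f 46 34 17
f 47 34 46
f 18 33 38
f 33 12 35
f 38 35 19
f 33 35 38
f 14 40 26
f 40 20 41
f 26 41 15
f 40 41 26
f 14 26 24
f 26 15 25
f 24 25 13
f 26 25 24
f 14 24 31
f 24 13 30
f 31 30 17
f 24 30 31
f 14 31 36
f 31 17 37
f 36 37 19
f 31 37 36
f 14 36 40
f 36 19 43
f 40 43 20
f 36 43 40
f 15 41 29
f 41 20 42
f 29 42 16
f 41 42 29
f 13 25 49
f 25 15 50
f 49 50 22
f 25 50 49
f 17 30 46
f 30 13 45
f 46 45 21
f 30 45 46
f 19 37 38
f 37 17 34
f 38 34 18
f 37 34 38
f 20 43 39
f 43 19 35
f 39 35 12
f 43 35 39
f 54 53 57
f 54 57 55
f 55 57 58
f 55 58 56
f 57 53 59
f 57 59 58
f 58 59 60
f 58 60 56
f 59 53 61
f 59 61 60
f 60 61 62
f 60 62 56
f 61 53 63
f 61 63 62
f 62 63 64
f 62 64 56
f 63 53 65
f 63 65 64
f 64 65 66
f 64 66 56
f 65 53 67
f 65 67 66
f 66 67 68
f 66 68 56
f 67 53 69
f 67 69 68
f 68 69 70
f 68 70 56
f 69 53 71
f 69 71 70
f 70 71 72
f 70 72 56
f 71 53 73
f 71 73 72
f 72 73 74
f 72 74 56
f 73 53 75
f 73 75 74
f 74 75 76
f 74 76 56
f 75 53 77
f 75 77 76
f 76 77 78
f 76 78 56
f 77 53 79
f 77 79 78
f 78 79 80
f 78 80 56
f 79 53 54
f 79 54 80
f 80 54 55
f 80 55 56
f 82 81 84
f 82 84 83
f 84 81 85
f 84 85 83
f 85 81 86
f 85 86 83
f 86 81 87
f 86 87 83
f 87 81 88
f 87 88 83
f 88 81 89
f 88 89 83
f 89 81 90
f 89 90 83
f 90 81 91
f 90 91 83
f 91 81 92
f 91 92 83
f 92 81 93
f 92 93 83
f 93 81 94
f 93 94 83
f 94 81 82
f 94 82 83
f 96 95 99
f 96 99 97
f 97 99 100
f 97 100 98
f 99 95 101
f 99 101 100
f 100 101 102
f 100 102 98
f 101 95 103
f 101 103 102
f 102 103 104
f 102 104 98
f 103 95 105
f 103 105 104
f 104 105 106
f 104 106 98
f 105 95 107
f 105 107 106
f 106 107 108
f 106 108 98
f 107 95 109
f 107 109 108
f 108 109 110
f 108 110 98
f 109 95 111
f 109 111 110
f 110 111 112
f 110 112 98
f 111 95 113
f 111 113 112
f 112 113 114
f 112 114 98
f 113 95 115
f 113 115 114
f 114 115 116
f 114 116 98
f 115 95 117
f 115 117 116
f 116 117 118
f 116 118 98
f 117 95 119
f 117 119 118
f 118 119 120
f 118 120 98
f 119 95 121
f 119 121 120
f 120 121 122
f 120 122 98
f 121 95 96
f 121 96 122
f 122 96 97
f 122 97 98



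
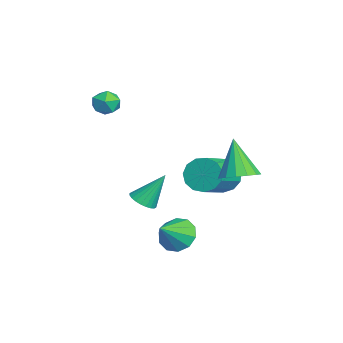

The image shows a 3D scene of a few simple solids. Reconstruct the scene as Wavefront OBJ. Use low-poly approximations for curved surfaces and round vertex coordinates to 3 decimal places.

v 1.682 -0.543 -1.581
v 2.19 0.165 -1.458
v 2.518 -1.297 -0.699
v 1.798 0.171 -1.08
v 1.362 -0.095 -0.894
v 1.048 -0.532 -0.97
v 0.976 -0.974 -1.279
v 1.173 -1.251 -1.703
v 1.565 -1.258 -2.081
v 2.001 -0.991 -2.267
v 2.315 -0.554 -2.191
v 2.387 -0.112 -1.882
v 0.433 -1.85 -0.216
v 0.946 -2.172 0.021
v 0.367 -0.93 1.176
v 1.059 -1.98 -0.1
v 1.078 -1.768 -0.239
v 0.998 -1.569 -0.375
v 0.832 -1.413 -0.486
v 0.605 -1.323 -0.556
v 0.352 -1.314 -0.574
v 0.112 -1.386 -0.538
v -0.08 -1.528 -0.453
v -0.193 -1.72 -0.332
v -0.211 -1.932 -0.193
v -0.131 -2.131 -0.057
v 0.035 -2.287 0.054
v 0.261 -2.377 0.124
v 0.514 -2.386 0.142
v 0.754 -2.314 0.106
v -3.409 -2.583 3.784
v -3.124 -2.905 3.2
v -4.236 -3.415 3.84
v -3.951 -3.737 3.256
v -3.588 -3.739 3.884
v -3.077 -3.225 3.849
v -4.283 -3.095 3.191
v -3.772 -2.581 3.156
v -3.665 -3.222 2.833
v -3.235 -3.62 3.261
v -4.125 -2.7 3.779
v -3.695 -3.098 4.207
v 0.476 2.07 1.057
v 1.001 2.701 1.401
v -0.436 1.89 2.783
v 0.637 2.927 1.232
v 0.23 2.924 1.016
v -0.111 2.692 0.812
v -0.295 2.293 0.673
v -0.272 1.834 0.637
v -0.049 1.438 0.714
v 0.315 1.212 0.883
v 0.722 1.215 1.099
v 1.063 1.448 1.303
v 1.247 1.847 1.442
v 1.224 2.305 1.478
v -3.795 1.773 -1.104
v -3.203 2.228 -1.641
v -1.654 1.263 -0.754
v -2.245 0.807 -0.216
v -3.266 2.518 -1.216
v -1.717 1.552 -0.328
v -3.497 2.571 -0.755
v -1.948 1.605 0.133
v -3.823 2.37 -0.405
v -2.273 1.404 0.483
v -4.139 1.98 -0.276
v -2.59 1.014 0.611
v -4.346 1.524 -0.411
v -2.797 0.559 0.477
v -4.378 1.147 -0.765
v -2.829 0.182 0.122
v -4.225 0.969 -1.227
v -2.676 0.003 -0.34
v -3.935 1.046 -1.65
v -2.386 0.08 -0.762
v -3.601 1.354 -1.899
v -2.051 0.388 -1.012
v -3.328 1.794 -1.896
v -1.778 0.829 -1.009
f 2 1 4
f 2 4 3
f 4 1 5
f 4 5 3
f 5 1 6
f 5 6 3
f 6 1 7
f 6 7 3
f 7 1 8
f 7 8 3
f 8 1 9
f 8 9 3
f 9 1 10
f 9 10 3
f 10 1 11
f 10 11 3
f 11 1 12
f 11 12 3
f 12 1 2
f 12 2 3
f 14 13 16
f 14 16 15
f 16 13 17
f 16 17 15
f 17 13 18
f 17 18 15
f 18 13 19
f 18 19 15
f 19 13 20
f 19 20 15
f 20 13 21
f 20 21 15
f 21 13 22
f 21 22 15
f 22 13 23
f 22 23 15
f 23 13 24
f 23 24 15
f 24 13 25
f 24 25 15
f 25 13 26
f 25 26 15
f 26 13 27
f 26 27 15
f 27 13 28
f 27 28 15
f 28 13 29
f 28 29 15
f 29 13 30
f 29 30 15
f 30 13 14
f 30 14 15
f 31 42 36
f 31 36 32
f 31 32 38
f 31 38 41
f 31 41 42
f 32 36 40
f 36 42 35
f 42 41 33
f 41 38 37
f 38 32 39
f 34 40 35
f 34 35 33
f 34 33 37
f 34 37 39
f 34 39 40
f 35 40 36
f 33 35 42
f 37 33 41
f 39 37 38
f 40 39 32
f 44 43 46
f 44 46 45
f 46 43 47
f 46 47 45
f 47 43 48
f 47 48 45
f 48 43 49
f 48 49 45
f 49 43 50
f 49 50 45
f 50 43 51
f 50 51 45
f 51 43 52
f 51 52 45
f 52 43 53
f 52 53 45
f 53 43 54
f 53 54 45
f 54 43 55
f 54 55 45
f 55 43 56
f 55 56 45
f 56 43 44
f 56 44 45
f 58 57 61
f 58 61 59
f 59 61 62
f 59 62 60
f 61 57 63
f 61 63 62
f 62 63 64
f 62 64 60
f 63 57 65
f 63 65 64
f 64 65 66
f 64 66 60
f 65 57 67
f 65 67 66
f 66 67 68
f 66 68 60
f 67 57 69
f 67 69 68
f 68 69 70
f 68 70 60
f 69 57 71
f 69 71 70
f 70 71 72
f 70 72 60
f 71 57 73
f 71 73 72
f 72 73 74
f 72 74 60
f 73 57 75
f 73 75 74
f 74 75 76
f 74 76 60
f 75 57 77
f 75 77 76
f 76 77 78
f 76 78 60
f 77 57 79
f 77 79 78
f 78 79 80
f 78 80 60
f 79 57 58
f 79 58 80
f 80 58 59
f 80 59 60



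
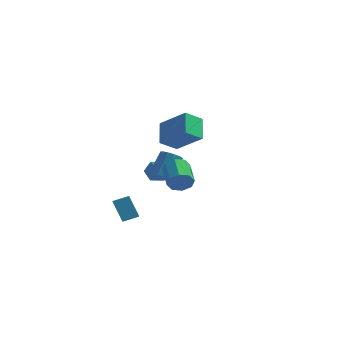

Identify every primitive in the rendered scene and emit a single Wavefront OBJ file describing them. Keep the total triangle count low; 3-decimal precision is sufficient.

v -1.142 -3.023 -1.244
v -0.825 -3.764 -0.801
v -0.385 -2.517 -0.939
v -0.068 -3.259 -0.496
v -0.392 -3.421 -2.444
v -0.075 -4.163 -2.001
v 0.365 -2.916 -2.139
v 0.682 -3.657 -1.696
v 3.044 -3.475 1.134
v 3.525 -3.425 1.72
v 2.736 -2.114 2.253
v 2.256 -2.165 1.666
v 3.708 -3.126 1.256
v 2.919 -1.815 1.789
v 3.503 -3.032 0.72
v 2.714 -1.721 1.253
v 3.029 -3.198 0.426
v 2.24 -1.887 0.959
v 2.564 -3.526 0.547
v 1.775 -2.215 1.08
v 2.381 -3.825 1.011
v 1.592 -2.514 1.544
v 2.586 -3.919 1.547
v 1.797 -2.608 2.08
v 3.06 -3.753 1.841
v 2.271 -2.442 2.374
v -1.07 1.824 -0.802
v -0.366 1.981 -1.214
v -0.394 1.039 0.054
v 0.31 1.196 -0.358
v -0.057 1.798 0.081
v -0.475 2.283 -0.448
v -0.285 0.737 -0.712
v -0.703 1.222 -1.241
v 0.119 1.309 -1.158
v 0.26 1.965 -0.668
v -1.02 1.055 -0.492
v -0.879 1.711 -0.002
v 0.843 -0.992 0.19
v 1.454 -1.252 0.273
v 1.709 -0.228 1.594
v 1.097 0.032 1.51
v 1.494 -0.959 0.039
v 1.749 0.065 1.359
v 1.328 -0.676 -0.148
v 1.582 0.347 1.172
v 1.007 -0.494 -0.228
v 1.262 0.529 1.093
v 0.634 -0.47 -0.175
v 0.889 0.554 1.146
v 0.327 -0.611 -0.006
v 0.582 0.412 1.315
v 0.184 -0.873 0.225
v 0.439 0.15 1.546
v 0.25 -1.173 0.445
v 0.505 -0.15 1.765
v 0.504 -1.415 0.583
v 0.759 -0.392 1.904
v 0.866 -1.523 0.597
v 1.121 -0.5 1.918
v 1.22 -1.462 0.481
v 1.475 -0.439 1.802
v -0.897 3.095 0.969
v 0.844 2.732 2.213
v -1.386 4.308 2.007
v 0.355 3.945 3.251
v -0.195 3.995 0.249
v 1.546 3.632 1.493
v -0.684 5.208 1.287
v 1.057 4.845 2.531
f 2 4 1
f 5 2 1
f 1 4 3
f 3 5 1
f 2 8 4
f 6 2 5
f 6 8 2
f 4 8 3
f 7 5 3
f 3 8 7
f 7 6 5
f 8 6 7
f 10 9 13
f 10 13 11
f 11 13 14
f 11 14 12
f 13 9 15
f 13 15 14
f 14 15 16
f 14 16 12
f 15 9 17
f 15 17 16
f 16 17 18
f 16 18 12
f 17 9 19
f 17 19 18
f 18 19 20
f 18 20 12
f 19 9 21
f 19 21 20
f 20 21 22
f 20 22 12
f 21 9 23
f 21 23 22
f 22 23 24
f 22 24 12
f 23 9 25
f 23 25 24
f 24 25 26
f 24 26 12
f 25 9 10
f 25 10 26
f 26 10 11
f 26 11 12
f 27 38 32
f 27 32 28
f 27 28 34
f 27 34 37
f 27 37 38
f 28 32 36
f 32 38 31
f 38 37 29
f 37 34 33
f 34 28 35
f 30 36 31
f 30 31 29
f 30 29 33
f 30 33 35
f 30 35 36
f 31 36 32
f 29 31 38
f 33 29 37
f 35 33 34
f 36 35 28
f 40 39 43
f 40 43 41
f 41 43 44
f 41 44 42
f 43 39 45
f 43 45 44
f 44 45 46
f 44 46 42
f 45 39 47
f 45 47 46
f 46 47 48
f 46 48 42
f 47 39 49
f 47 49 48
f 48 49 50
f 48 50 42
f 49 39 51
f 49 51 50
f 50 51 52
f 50 52 42
f 51 39 53
f 51 53 52
f 52 53 54
f 52 54 42
f 53 39 55
f 53 55 54
f 54 55 56
f 54 56 42
f 55 39 57
f 55 57 56
f 56 57 58
f 56 58 42
f 57 39 59
f 57 59 58
f 58 59 60
f 58 60 42
f 59 39 61
f 59 61 60
f 60 61 62
f 60 62 42
f 61 39 40
f 61 40 62
f 62 40 41
f 62 41 42
f 64 66 63
f 67 64 63
f 63 66 65
f 65 67 63
f 64 70 66
f 68 64 67
f 68 70 64
f 66 70 65
f 69 67 65
f 65 70 69
f 69 68 67
f 70 68 69



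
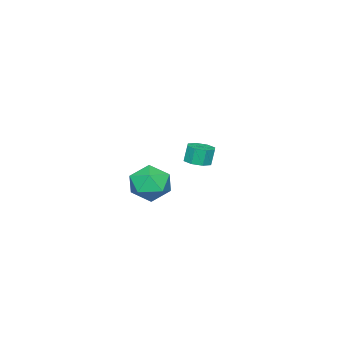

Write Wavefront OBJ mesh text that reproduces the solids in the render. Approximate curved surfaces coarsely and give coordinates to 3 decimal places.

v -2.715 -1.866 -1.041
v -2.212 -1.22 -0.989
v -2.441 -1.129 0.094
v -2.945 -1.774 0.041
v -2.801 -1.055 -1.127
v -3.03 -0.964 -0.045
v -3.34 -1.364 -1.216
v -3.569 -1.273 -0.133
v -3.513 -1.967 -1.202
v -3.742 -1.876 -0.119
v -3.219 -2.511 -1.094
v -3.448 -2.42 -0.011
v -2.63 -2.676 -0.955
v -2.859 -2.585 0.127
v -2.091 -2.367 -0.867
v -2.32 -2.276 0.216
v -1.918 -1.764 -0.881
v -2.147 -1.673 0.202
v 3.427 0.326 0.936
v 4.402 0.551 0.168
v 3.418 -1.631 0.352
v 4.393 -1.406 -0.416
v 4.555 -1.373 0.835
v 4.561 -0.164 1.195
v 3.259 -0.916 -0.675
v 3.265 0.293 -0.315
v 4.298 -0.217 -0.828
v 5.099 -0.499 0.105
v 2.721 -0.581 0.415
v 3.522 -0.863 1.348
f 2 1 5
f 2 5 3
f 3 5 6
f 3 6 4
f 5 1 7
f 5 7 6
f 6 7 8
f 6 8 4
f 7 1 9
f 7 9 8
f 8 9 10
f 8 10 4
f 9 1 11
f 9 11 10
f 10 11 12
f 10 12 4
f 11 1 13
f 11 13 12
f 12 13 14
f 12 14 4
f 13 1 15
f 13 15 14
f 14 15 16
f 14 16 4
f 15 1 17
f 15 17 16
f 16 17 18
f 16 18 4
f 17 1 2
f 17 2 18
f 18 2 3
f 18 3 4
f 19 30 24
f 19 24 20
f 19 20 26
f 19 26 29
f 19 29 30
f 20 24 28
f 24 30 23
f 30 29 21
f 29 26 25
f 26 20 27
f 22 28 23
f 22 23 21
f 22 21 25
f 22 25 27
f 22 27 28
f 23 28 24
f 21 23 30
f 25 21 29
f 27 25 26
f 28 27 20



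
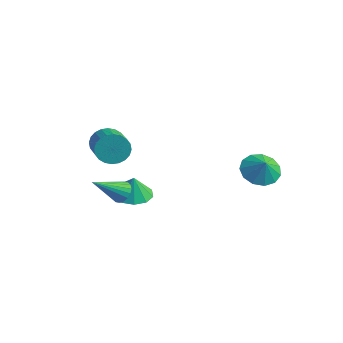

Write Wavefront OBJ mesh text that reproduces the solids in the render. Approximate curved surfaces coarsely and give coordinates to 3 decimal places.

v -2.342 -1.609 1.353
v -1.793 -1.309 0.679
v -0.188 -2.512 1.453
v -0.738 -2.811 2.127
v -1.731 -1.063 0.933
v -0.127 -2.266 1.708
v -1.763 -0.901 1.252
v -0.158 -2.104 2.027
v -1.883 -0.846 1.586
v -0.279 -2.049 2.36
v -2.073 -0.907 1.884
v -0.469 -2.11 2.659
v -2.304 -1.075 2.101
v -0.699 -2.278 2.876
v -2.541 -1.325 2.205
v -0.936 -2.527 2.98
v -2.748 -1.617 2.179
v -1.143 -2.82 2.953
v -2.892 -1.908 2.027
v -1.287 -3.111 2.801
v -2.953 -2.154 1.772
v -1.349 -3.357 2.547
v -2.922 -2.316 1.453
v -1.317 -3.519 2.228
v -2.801 -2.371 1.12
v -1.197 -3.574 1.894
v -2.611 -2.31 0.821
v -1.007 -3.513 1.596
v -2.381 -2.142 0.604
v -0.776 -3.345 1.379
v -2.144 -1.893 0.5
v -0.539 -3.095 1.275
v -1.937 -1.6 0.527
v -0.332 -2.803 1.301
v -2.248 0.033 -3.205
v -1.421 -0.683 -3.321
v -2.092 0.007 -1.935
v -1.16 -0.055 -3.341
v -1.315 0.606 -3.309
v -1.827 1.048 -3.237
v -2.499 1.103 -3.153
v -3.076 0.748 -3.089
v -3.336 0.121 -3.069
v -3.181 -0.541 -3.102
v -2.67 -0.983 -3.173
v -1.998 -1.037 -3.257
v 3.3 3.607 -0.633
v 4.035 3.084 -1.246
v 3.84 3.373 0.213
v 4.226 3.666 -1.206
v 4.123 4.23 -0.985
v 3.759 4.596 -0.652
v 3.249 4.648 -0.313
v 2.756 4.369 -0.075
v 2.436 3.849 -0.015
v 2.39 3.251 -0.151
v 2.633 2.767 -0.44
v 3.088 2.549 -0.79
v 3.611 2.668 -1.091
v -0.768 -2.203 -1.322
v -0.129 -2.435 -1.342
v -1.292 -3.757 -0.058
v -0.125 -2.245 -1.106
v -0.247 -2.047 -0.914
v -0.473 -1.879 -0.801
v -0.758 -1.776 -0.792
v -1.044 -1.758 -0.888
v -1.276 -1.827 -1.07
v -1.407 -1.971 -1.301
v -1.412 -2.161 -1.537
v -1.289 -2.359 -1.73
v -1.063 -2.527 -1.842
v -0.779 -2.63 -1.851
v -0.492 -2.648 -1.755
v -0.261 -2.579 -1.574
f 2 1 5
f 2 5 3
f 3 5 6
f 3 6 4
f 5 1 7
f 5 7 6
f 6 7 8
f 6 8 4
f 7 1 9
f 7 9 8
f 8 9 10
f 8 10 4
f 9 1 11
f 9 11 10
f 10 11 12
f 10 12 4
f 11 1 13
f 11 13 12
f 12 13 14
f 12 14 4
f 13 1 15
f 13 15 14
f 14 15 16
f 14 16 4
f 15 1 17
f 15 17 16
f 16 17 18
f 16 18 4
f 17 1 19
f 17 19 18
f 18 19 20
f 18 20 4
f 19 1 21
f 19 21 20
f 20 21 22
f 20 22 4
f 21 1 23
f 21 23 22
f 22 23 24
f 22 24 4
f 23 1 25
f 23 25 24
f 24 25 26
f 24 26 4
f 25 1 27
f 25 27 26
f 26 27 28
f 26 28 4
f 27 1 29
f 27 29 28
f 28 29 30
f 28 30 4
f 29 1 31
f 29 31 30
f 30 31 32
f 30 32 4
f 31 1 33
f 31 33 32
f 32 33 34
f 32 34 4
f 33 1 2
f 33 2 34
f 34 2 3
f 34 3 4
f 36 35 38
f 36 38 37
f 38 35 39
f 38 39 37
f 39 35 40
f 39 40 37
f 40 35 41
f 40 41 37
f 41 35 42
f 41 42 37
f 42 35 43
f 42 43 37
f 43 35 44
f 43 44 37
f 44 35 45
f 44 45 37
f 45 35 46
f 45 46 37
f 46 35 36
f 46 36 37
f 48 47 50
f 48 50 49
f 50 47 51
f 50 51 49
f 51 47 52
f 51 52 49
f 52 47 53
f 52 53 49
f 53 47 54
f 53 54 49
f 54 47 55
f 54 55 49
f 55 47 56
f 55 56 49
f 56 47 57
f 56 57 49
f 57 47 58
f 57 58 49
f 58 47 59
f 58 59 49
f 59 47 48
f 59 48 49
f 61 60 63
f 61 63 62
f 63 60 64
f 63 64 62
f 64 60 65
f 64 65 62
f 65 60 66
f 65 66 62
f 66 60 67
f 66 67 62
f 67 60 68
f 67 68 62
f 68 60 69
f 68 69 62
f 69 60 70
f 69 70 62
f 70 60 71
f 70 71 62
f 71 60 72
f 71 72 62
f 72 60 73
f 72 73 62
f 73 60 74
f 73 74 62
f 74 60 75
f 74 75 62
f 75 60 61
f 75 61 62



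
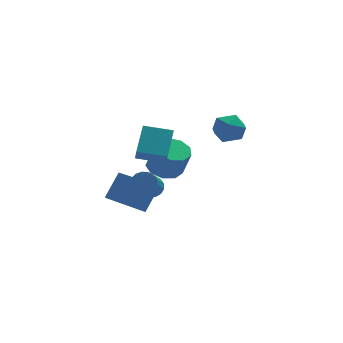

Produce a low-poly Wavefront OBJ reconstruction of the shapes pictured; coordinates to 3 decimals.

v -2.68 -3.97 1.745
v -2.794 -4.593 2.607
v -1.9 -2.626 2.821
v -2.015 -3.249 3.683
v -1.205 -4.611 1.477
v -1.32 -5.234 2.339
v -0.426 -3.267 2.553
v -0.54 -3.89 3.415
v -1.575 -3.116 -1.188
v -0.99 -3.045 -0.757
v -1.82 -4.532 0.619
v -2.405 -4.604 0.188
v -1.214 -2.806 -0.635
v -2.044 -4.293 0.741
v -1.52 -2.639 -0.639
v -2.351 -4.126 0.737
v -1.839 -2.581 -0.769
v -2.67 -4.068 0.607
v -2.098 -2.645 -0.995
v -2.928 -4.133 0.381
v -2.236 -2.818 -1.265
v -3.067 -4.305 0.111
v -2.224 -3.059 -1.518
v -3.054 -4.546 -0.142
v -2.062 -3.313 -1.695
v -2.893 -4.8 -0.319
v -1.789 -3.522 -1.756
v -2.619 -5.01 -0.38
v -1.467 -3.638 -1.687
v -2.297 -5.126 -0.311
v -1.169 -3.635 -1.504
v -2 -5.122 -0.128
v -0.965 -3.512 -1.248
v -1.795 -5 0.128
v -0.9 -3.299 -0.979
v -1.73 -4.787 0.397
v 2.141 -2.974 3.377
v 2.882 -2.365 2.945
v 2.598 -4.255 2.355
v 3.339 -3.646 1.923
v 3.44 -3.972 2.918
v 3.157 -3.18 3.549
v 2.323 -3.44 1.751
v 2.04 -2.648 2.382
v 2.994 -2.653 1.94
v 3.685 -2.982 2.662
v 1.795 -3.638 2.638
v 2.486 -3.967 3.36
v -2.764 -0.702 -3.648
v -1.749 -0.026 -2.218
v -2.917 1.222 -4.45
v -1.901 1.898 -3.019
v -1.239 -0.978 -4.601
v -0.223 -0.302 -3.17
v -1.391 0.946 -5.402
v -0.376 1.622 -3.972
v -0.278 -1.436 -0.918
v 0.431 -0.656 -0.814
v 0.748 -1.163 0.841
v 0.038 -1.944 0.738
v -0.226 -0.421 -0.617
v 0.091 -0.929 1.039
v -0.907 -0.662 -0.56
v -0.591 -1.169 1.095
v -1.295 -1.265 -0.671
v -0.978 -1.772 0.984
v -1.206 -1.948 -0.897
v -0.89 -2.455 0.758
v -0.684 -2.392 -1.133
v -0.367 -2.899 0.522
v 0.029 -2.388 -1.268
v 0.345 -2.896 0.387
v 0.598 -1.94 -1.239
v 0.914 -2.447 0.416
v 0.757 -1.255 -1.06
v 1.073 -1.763 0.595
f 2 4 1
f 5 2 1
f 1 4 3
f 3 5 1
f 2 8 4
f 6 2 5
f 6 8 2
f 4 8 3
f 7 5 3
f 3 8 7
f 7 6 5
f 8 6 7
f 10 9 13
f 10 13 11
f 11 13 14
f 11 14 12
f 13 9 15
f 13 15 14
f 14 15 16
f 14 16 12
f 15 9 17
f 15 17 16
f 16 17 18
f 16 18 12
f 17 9 19
f 17 19 18
f 18 19 20
f 18 20 12
f 19 9 21
f 19 21 20
f 20 21 22
f 20 22 12
f 21 9 23
f 21 23 22
f 22 23 24
f 22 24 12
f 23 9 25
f 23 25 24
f 24 25 26
f 24 26 12
f 25 9 27
f 25 27 26
f 26 27 28
f 26 28 12
f 27 9 29
f 27 29 28
f 28 29 30
f 28 30 12
f 29 9 31
f 29 31 30
f 30 31 32
f 30 32 12
f 31 9 33
f 31 33 32
f 32 33 34
f 32 34 12
f 33 9 35
f 33 35 34
f 34 35 36
f 34 36 12
f 35 9 10
f 35 10 36
f 36 10 11
f 36 11 12
f 37 48 42
f 37 42 38
f 37 38 44
f 37 44 47
f 37 47 48
f 38 42 46
f 42 48 41
f 48 47 39
f 47 44 43
f 44 38 45
f 40 46 41
f 40 41 39
f 40 39 43
f 40 43 45
f 40 45 46
f 41 46 42
f 39 41 48
f 43 39 47
f 45 43 44
f 46 45 38
f 50 52 49
f 53 50 49
f 49 52 51
f 51 53 49
f 50 56 52
f 54 50 53
f 54 56 50
f 52 56 51
f 55 53 51
f 51 56 55
f 55 54 53
f 56 54 55
f 58 57 61
f 58 61 59
f 59 61 62
f 59 62 60
f 61 57 63
f 61 63 62
f 62 63 64
f 62 64 60
f 63 57 65
f 63 65 64
f 64 65 66
f 64 66 60
f 65 57 67
f 65 67 66
f 66 67 68
f 66 68 60
f 67 57 69
f 67 69 68
f 68 69 70
f 68 70 60
f 69 57 71
f 69 71 70
f 70 71 72
f 70 72 60
f 71 57 73
f 71 73 72
f 72 73 74
f 72 74 60
f 73 57 75
f 73 75 74
f 74 75 76
f 74 76 60
f 75 57 58
f 75 58 76
f 76 58 59
f 76 59 60



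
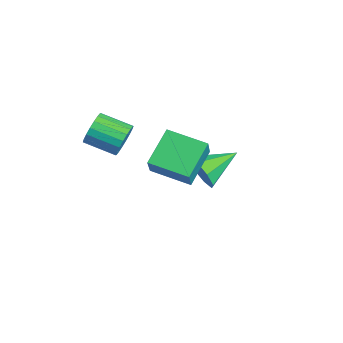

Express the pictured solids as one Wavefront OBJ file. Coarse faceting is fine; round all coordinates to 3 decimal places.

v 0.693 0.395 -1.732
v 1.087 0.712 -2.415
v 0.367 1.925 -1.208
v 0.453 0.612 -2.517
v -0.041 0.385 -2.16
v -0.105 0.163 -1.552
v 0.299 0.077 -1.049
v 0.933 0.177 -0.946
v 1.427 0.405 -1.303
v 1.491 0.626 -1.912
v 1.059 -2.593 1.021
v 1.431 -2.603 1.638
v 0.714 -3.617 2.055
v 0.341 -3.607 1.439
v 1.189 -2.404 1.704
v 0.471 -3.418 2.121
v 0.921 -2.243 1.635
v 0.203 -3.257 2.052
v 0.68 -2.151 1.445
v -0.038 -3.165 1.862
v 0.514 -2.146 1.171
v -0.203 -3.16 1.588
v 0.456 -2.23 0.867
v -0.261 -3.244 1.284
v 0.518 -2.386 0.594
v -0.2 -3.4 1.011
v 0.686 -2.583 0.405
v -0.031 -3.597 0.822
v 0.929 -2.782 0.339
v 0.211 -3.796 0.756
v 1.197 -2.943 0.408
v 0.479 -3.957 0.825
v 1.438 -3.035 0.598
v 0.72 -4.049 1.015
v 1.603 -3.04 0.872
v 0.886 -4.054 1.289
v 1.661 -2.956 1.176
v 0.944 -3.97 1.593
v 1.6 -2.8 1.449
v 0.882 -3.814 1.866
v 2.469 -1.355 1.942
v 3.103 -1.628 2.911
v 3.444 -0.163 1.639
v 4.079 -0.436 2.608
v 3.381 -2.324 1.072
v 4.016 -2.597 2.041
v 4.357 -1.132 0.769
v 4.991 -1.405 1.738
f 2 1 4
f 2 4 3
f 4 1 5
f 4 5 3
f 5 1 6
f 5 6 3
f 6 1 7
f 6 7 3
f 7 1 8
f 7 8 3
f 8 1 9
f 8 9 3
f 9 1 10
f 9 10 3
f 10 1 2
f 10 2 3
f 12 11 15
f 12 15 13
f 13 15 16
f 13 16 14
f 15 11 17
f 15 17 16
f 16 17 18
f 16 18 14
f 17 11 19
f 17 19 18
f 18 19 20
f 18 20 14
f 19 11 21
f 19 21 20
f 20 21 22
f 20 22 14
f 21 11 23
f 21 23 22
f 22 23 24
f 22 24 14
f 23 11 25
f 23 25 24
f 24 25 26
f 24 26 14
f 25 11 27
f 25 27 26
f 26 27 28
f 26 28 14
f 27 11 29
f 27 29 28
f 28 29 30
f 28 30 14
f 29 11 31
f 29 31 30
f 30 31 32
f 30 32 14
f 31 11 33
f 31 33 32
f 32 33 34
f 32 34 14
f 33 11 35
f 33 35 34
f 34 35 36
f 34 36 14
f 35 11 37
f 35 37 36
f 36 37 38
f 36 38 14
f 37 11 39
f 37 39 38
f 38 39 40
f 38 40 14
f 39 11 12
f 39 12 40
f 40 12 13
f 40 13 14
f 42 44 41
f 45 42 41
f 41 44 43
f 43 45 41
f 42 48 44
f 46 42 45
f 46 48 42
f 44 48 43
f 47 45 43
f 43 48 47
f 47 46 45
f 48 46 47



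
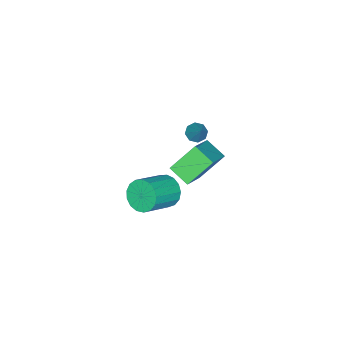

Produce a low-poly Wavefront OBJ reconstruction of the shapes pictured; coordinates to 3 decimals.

v -2.427 1.579 -3.038
v -2.573 0.386 -2.47
v -0.704 1.962 -1.793
v -0.85 0.769 -1.224
v -1.27 0.791 -4.396
v -1.416 -0.402 -3.827
v 0.453 1.174 -3.15
v 0.307 -0.019 -2.582
v 2.458 1.207 -1.784
v 2.933 1.24 -2.606
v 4.596 0.927 -1.658
v 4.122 0.893 -0.836
v 2.933 1.672 -2.463
v 4.596 1.358 -1.515
v 2.824 1.997 -2.164
v 4.487 1.683 -1.216
v 2.631 2.141 -1.779
v 4.295 1.827 -0.831
v 2.399 2.071 -1.394
v 4.062 1.757 -0.446
v 2.18 1.803 -1.099
v 3.844 1.49 -0.151
v 2.025 1.399 -0.961
v 3.689 1.085 -0.013
v 1.969 0.95 -1.011
v 3.633 0.637 -0.063
v 2.026 0.561 -1.238
v 3.689 0.247 -0.29
v 2.181 0.319 -1.591
v 3.844 0.005 -0.643
v 2.4 0.281 -1.988
v 4.063 -0.033 -1.04
v 2.632 0.455 -2.338
v 4.295 0.141 -1.39
v 2.825 0.801 -2.561
v 4.488 0.487 -1.613
v -3.396 -0.823 -3.244
v -3.052 -0.495 -3.642
v -2.624 0.003 -1.896
v -3.463 -0.282 -3.538
v -3.835 -0.386 -3.261
v -3.949 -0.747 -2.975
v -3.739 -1.152 -2.846
v -3.328 -1.365 -2.951
v -2.957 -1.261 -3.227
v -2.843 -0.9 -3.514
f 2 4 1
f 5 2 1
f 1 4 3
f 3 5 1
f 2 8 4
f 6 2 5
f 6 8 2
f 4 8 3
f 7 5 3
f 3 8 7
f 7 6 5
f 8 6 7
f 10 9 13
f 10 13 11
f 11 13 14
f 11 14 12
f 13 9 15
f 13 15 14
f 14 15 16
f 14 16 12
f 15 9 17
f 15 17 16
f 16 17 18
f 16 18 12
f 17 9 19
f 17 19 18
f 18 19 20
f 18 20 12
f 19 9 21
f 19 21 20
f 20 21 22
f 20 22 12
f 21 9 23
f 21 23 22
f 22 23 24
f 22 24 12
f 23 9 25
f 23 25 24
f 24 25 26
f 24 26 12
f 25 9 27
f 25 27 26
f 26 27 28
f 26 28 12
f 27 9 29
f 27 29 28
f 28 29 30
f 28 30 12
f 29 9 31
f 29 31 30
f 30 31 32
f 30 32 12
f 31 9 33
f 31 33 32
f 32 33 34
f 32 34 12
f 33 9 35
f 33 35 34
f 34 35 36
f 34 36 12
f 35 9 10
f 35 10 36
f 36 10 11
f 36 11 12
f 38 37 40
f 38 40 39
f 40 37 41
f 40 41 39
f 41 37 42
f 41 42 39
f 42 37 43
f 42 43 39
f 43 37 44
f 43 44 39
f 44 37 45
f 44 45 39
f 45 37 46
f 45 46 39
f 46 37 38
f 46 38 39



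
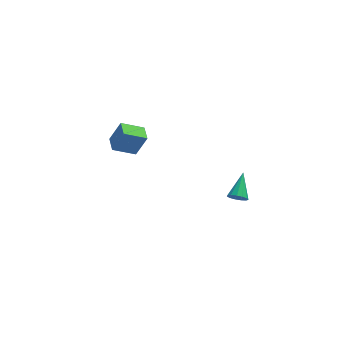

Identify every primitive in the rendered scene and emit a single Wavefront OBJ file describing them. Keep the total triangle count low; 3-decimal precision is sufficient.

v 3.106 -4.099 3.287
v 3.328 -3.89 2.816
v 3.534 -2.821 4.053
v 3.027 -3.794 2.823
v 2.752 -3.795 2.977
v 2.589 -3.892 3.23
v 2.591 -4.054 3.5
v 2.756 -4.231 3.703
v 3.032 -4.366 3.773
v 3.332 -4.416 3.689
v 3.561 -4.365 3.477
v 3.645 -4.23 3.205
v 3.558 -4.053 2.959
v -2.863 3.232 0.245
v -2.217 3.329 1.551
v -2.956 4.227 0.217
v -2.31 4.324 1.523
v -1.57 3.336 -0.403
v -0.924 3.433 0.903
v -1.663 4.331 -0.431
v -1.017 4.428 0.875
f 2 1 4
f 2 4 3
f 4 1 5
f 4 5 3
f 5 1 6
f 5 6 3
f 6 1 7
f 6 7 3
f 7 1 8
f 7 8 3
f 8 1 9
f 8 9 3
f 9 1 10
f 9 10 3
f 10 1 11
f 10 11 3
f 11 1 12
f 11 12 3
f 12 1 13
f 12 13 3
f 13 1 2
f 13 2 3
f 15 17 14
f 18 15 14
f 14 17 16
f 16 18 14
f 15 21 17
f 19 15 18
f 19 21 15
f 17 21 16
f 20 18 16
f 16 21 20
f 20 19 18
f 21 19 20

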